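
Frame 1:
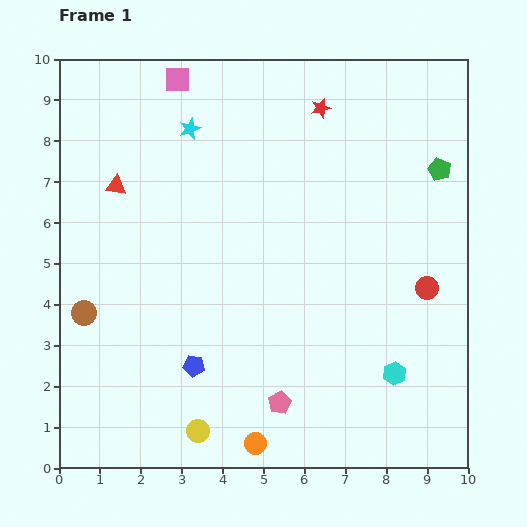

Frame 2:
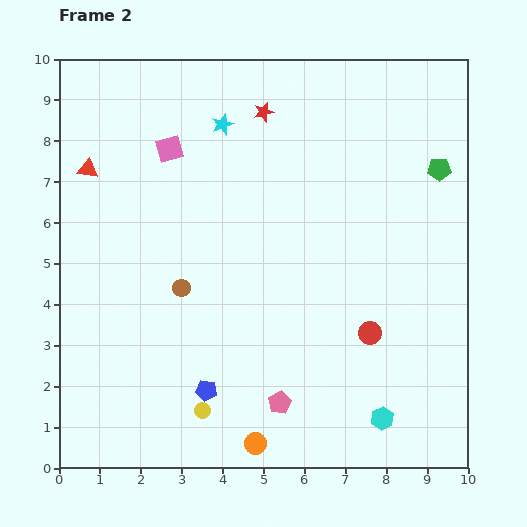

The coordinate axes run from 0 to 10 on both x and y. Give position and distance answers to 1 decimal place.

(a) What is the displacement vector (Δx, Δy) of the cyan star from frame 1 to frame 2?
(0.8, 0.1)

The cyan star was at (3.2, 8.3) in frame 1 and (4.0, 8.4) in frame 2.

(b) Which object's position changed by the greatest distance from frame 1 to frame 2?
the brown circle

(moved 2.5; next 1.8)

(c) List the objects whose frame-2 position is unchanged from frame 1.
the green pentagon, the orange circle, the pink pentagon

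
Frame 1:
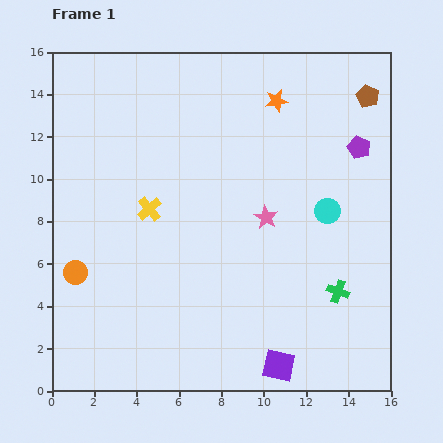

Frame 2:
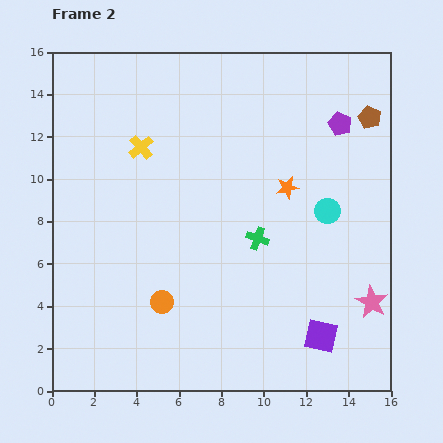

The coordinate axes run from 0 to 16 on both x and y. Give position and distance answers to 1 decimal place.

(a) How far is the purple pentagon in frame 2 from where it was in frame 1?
1.4

The purple pentagon moved from (14.5, 11.5) to (13.6, 12.6), a distance of √(0.9² + 1.1²) ≈ 1.4.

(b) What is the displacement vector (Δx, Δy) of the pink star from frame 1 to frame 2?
(5.0, -4.0)

The pink star was at (10.1, 8.2) in frame 1 and (15.1, 4.2) in frame 2.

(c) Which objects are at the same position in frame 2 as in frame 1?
the cyan circle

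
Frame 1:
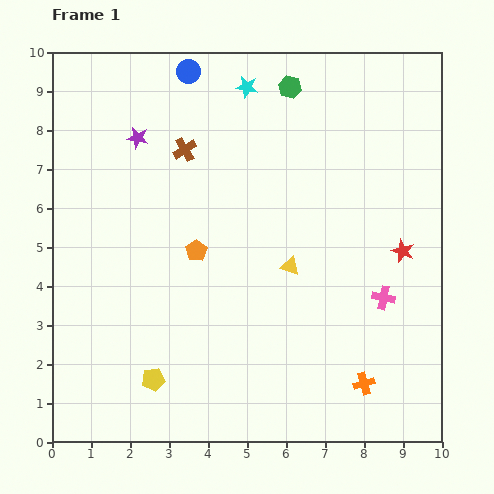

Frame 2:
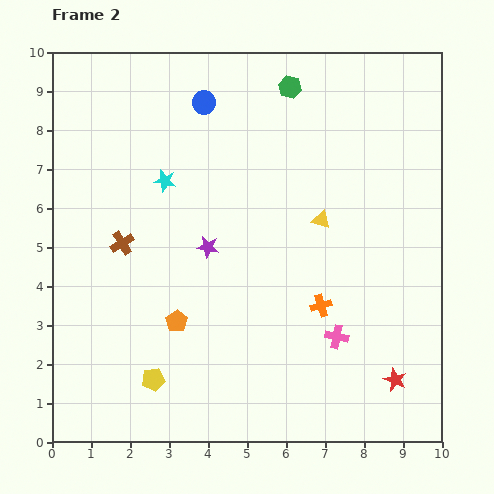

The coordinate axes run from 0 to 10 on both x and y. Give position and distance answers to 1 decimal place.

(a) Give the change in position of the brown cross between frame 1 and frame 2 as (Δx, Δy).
(-1.6, -2.4)

The brown cross was at (3.4, 7.5) in frame 1 and (1.8, 5.1) in frame 2.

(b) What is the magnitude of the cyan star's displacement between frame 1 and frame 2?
3.2

The cyan star moved from (5.0, 9.1) to (2.9, 6.7), a distance of √(2.1² + 2.4²) ≈ 3.2.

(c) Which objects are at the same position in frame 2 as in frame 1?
the green hexagon, the yellow pentagon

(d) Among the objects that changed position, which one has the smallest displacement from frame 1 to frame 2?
the blue circle

(moved 0.9)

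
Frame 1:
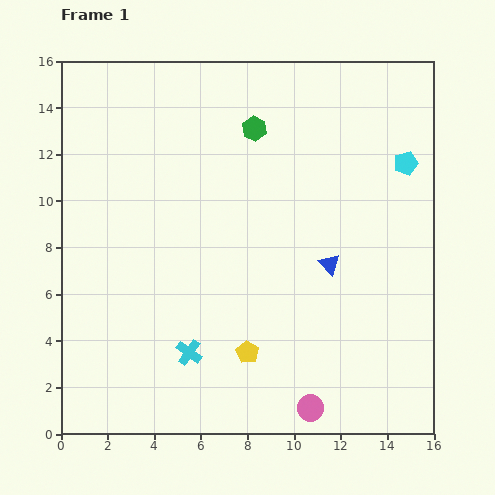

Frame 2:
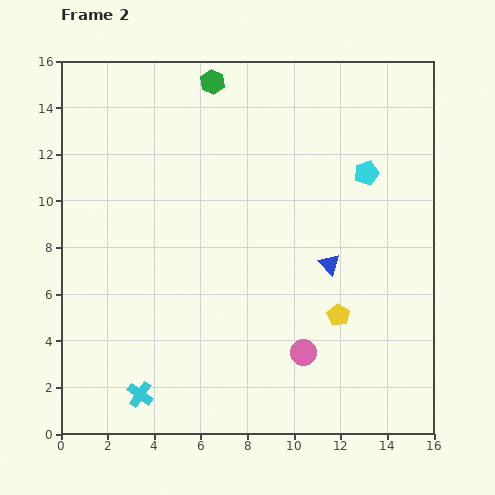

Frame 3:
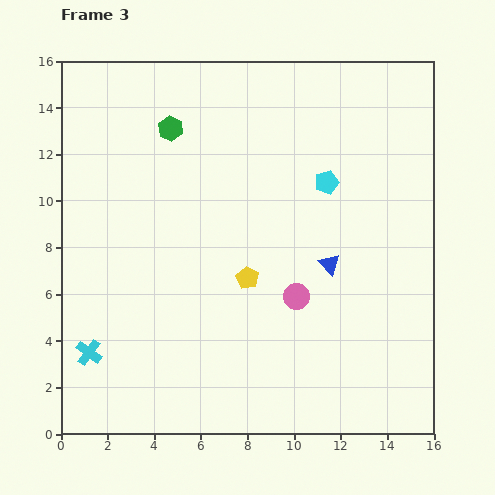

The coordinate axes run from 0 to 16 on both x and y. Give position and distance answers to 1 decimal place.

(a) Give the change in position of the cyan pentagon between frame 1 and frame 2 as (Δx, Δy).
(-1.7, -0.4)

The cyan pentagon was at (14.8, 11.6) in frame 1 and (13.1, 11.2) in frame 2.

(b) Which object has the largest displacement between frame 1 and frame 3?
the pink circle

(moved 4.8; next 4.3)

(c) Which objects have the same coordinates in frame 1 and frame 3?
the blue triangle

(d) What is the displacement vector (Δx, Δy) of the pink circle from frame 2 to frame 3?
(-0.3, 2.4)

The pink circle was at (10.4, 3.5) in frame 2 and (10.1, 5.9) in frame 3.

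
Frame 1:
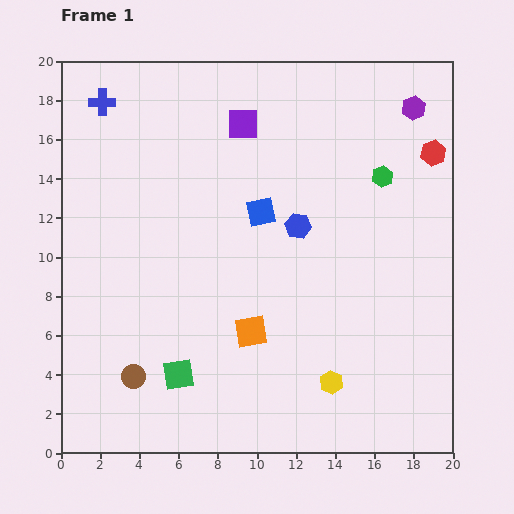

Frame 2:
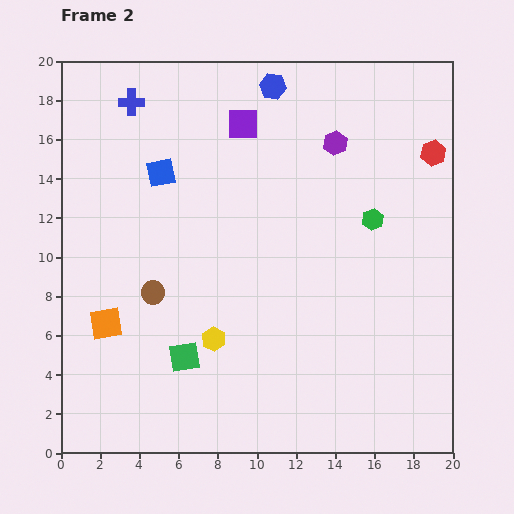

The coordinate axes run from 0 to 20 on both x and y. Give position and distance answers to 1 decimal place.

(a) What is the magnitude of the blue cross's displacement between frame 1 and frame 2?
1.5

The blue cross moved from (2.1, 17.9) to (3.6, 17.9), a distance of √(1.5² + 0.0²) ≈ 1.5.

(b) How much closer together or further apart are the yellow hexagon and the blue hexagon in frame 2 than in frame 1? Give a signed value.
+5.0

Distance in frame 1: 8.2. Distance in frame 2: 13.2.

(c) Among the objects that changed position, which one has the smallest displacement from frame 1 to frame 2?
the green square

(moved 0.9)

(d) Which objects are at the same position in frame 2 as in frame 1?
the red hexagon, the purple square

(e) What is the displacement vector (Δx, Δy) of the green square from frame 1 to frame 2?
(0.3, 0.9)

The green square was at (6.0, 4.0) in frame 1 and (6.3, 4.9) in frame 2.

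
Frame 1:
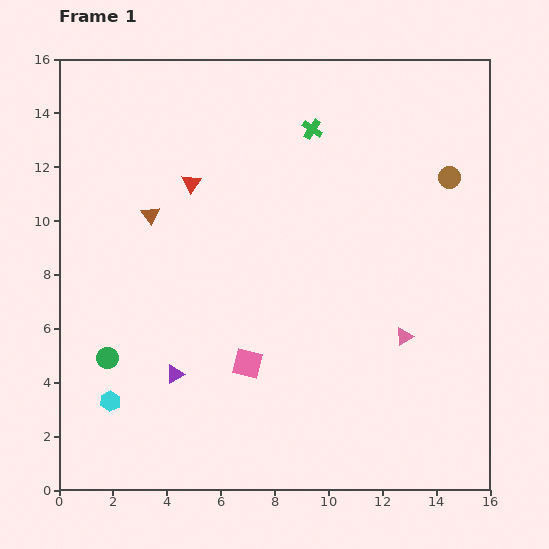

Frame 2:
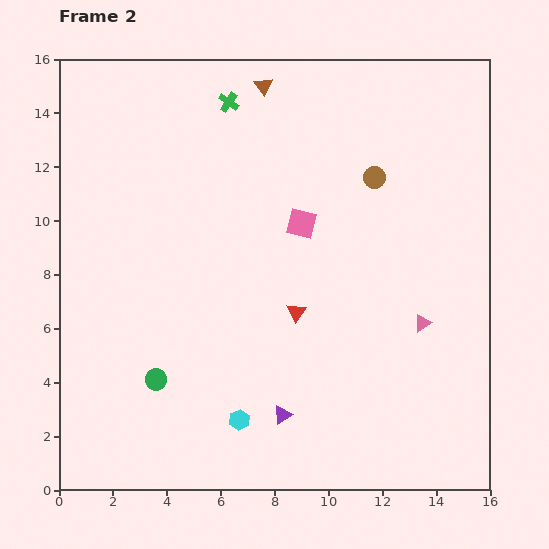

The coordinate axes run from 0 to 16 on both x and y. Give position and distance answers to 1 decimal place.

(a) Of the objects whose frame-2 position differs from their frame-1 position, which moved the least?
the pink triangle

(moved 0.9)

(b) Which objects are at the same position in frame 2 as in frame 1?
none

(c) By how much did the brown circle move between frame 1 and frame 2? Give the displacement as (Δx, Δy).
(-2.8, 0.0)

The brown circle was at (14.5, 11.6) in frame 1 and (11.7, 11.6) in frame 2.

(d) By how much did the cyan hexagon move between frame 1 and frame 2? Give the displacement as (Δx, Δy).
(4.8, -0.7)

The cyan hexagon was at (1.9, 3.3) in frame 1 and (6.7, 2.6) in frame 2.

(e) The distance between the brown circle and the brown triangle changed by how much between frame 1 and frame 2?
-5.9

Distance in frame 1: 11.2. Distance in frame 2: 5.3.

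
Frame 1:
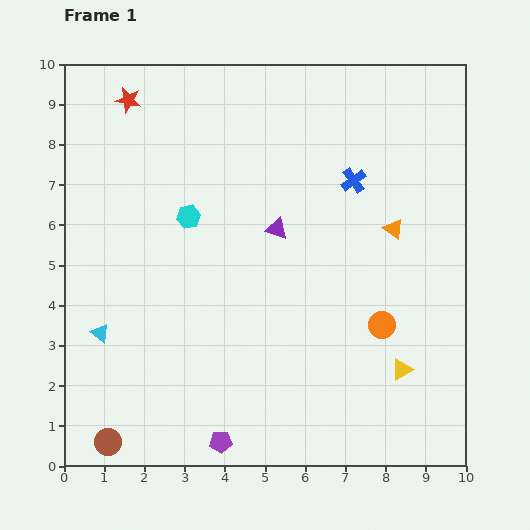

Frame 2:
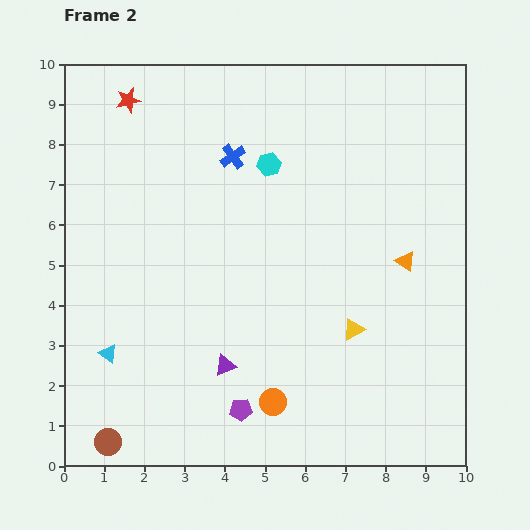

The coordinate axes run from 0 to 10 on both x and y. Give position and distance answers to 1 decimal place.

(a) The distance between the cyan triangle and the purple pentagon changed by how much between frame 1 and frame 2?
-0.4

Distance in frame 1: 4.0. Distance in frame 2: 3.6.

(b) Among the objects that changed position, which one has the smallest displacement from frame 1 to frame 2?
the cyan triangle

(moved 0.5)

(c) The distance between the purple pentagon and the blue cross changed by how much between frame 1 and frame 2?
-1.0

Distance in frame 1: 7.3. Distance in frame 2: 6.3.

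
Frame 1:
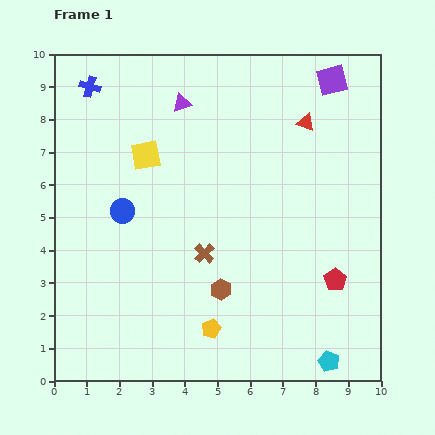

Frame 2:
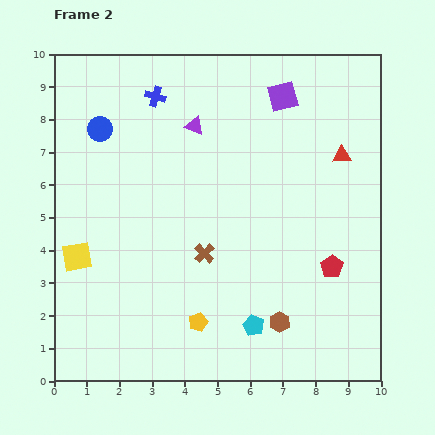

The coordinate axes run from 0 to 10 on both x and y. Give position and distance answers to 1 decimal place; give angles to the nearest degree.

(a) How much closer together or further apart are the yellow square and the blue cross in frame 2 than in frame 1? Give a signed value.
+2.8

Distance in frame 1: 2.7. Distance in frame 2: 5.5.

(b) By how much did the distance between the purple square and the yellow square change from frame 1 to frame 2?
+1.9

Distance in frame 1: 6.1. Distance in frame 2: 8.0.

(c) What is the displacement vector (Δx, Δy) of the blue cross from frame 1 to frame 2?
(2.0, -0.3)

The blue cross was at (1.1, 9.0) in frame 1 and (3.1, 8.7) in frame 2.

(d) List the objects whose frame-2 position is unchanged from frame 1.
the brown cross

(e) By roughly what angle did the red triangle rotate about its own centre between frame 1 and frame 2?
24° counter-clockwise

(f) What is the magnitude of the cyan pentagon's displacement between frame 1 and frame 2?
2.5

The cyan pentagon moved from (8.4, 0.6) to (6.1, 1.7), a distance of √(2.3² + 1.1²) ≈ 2.5.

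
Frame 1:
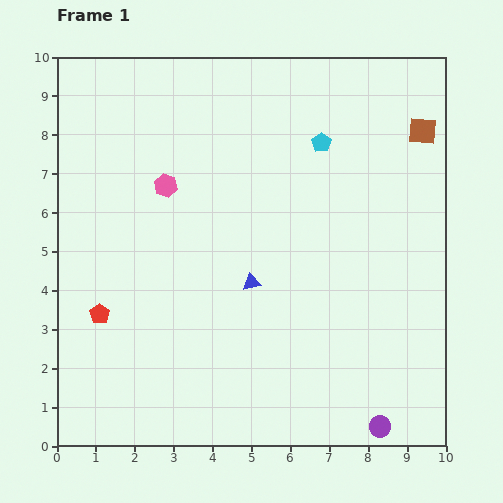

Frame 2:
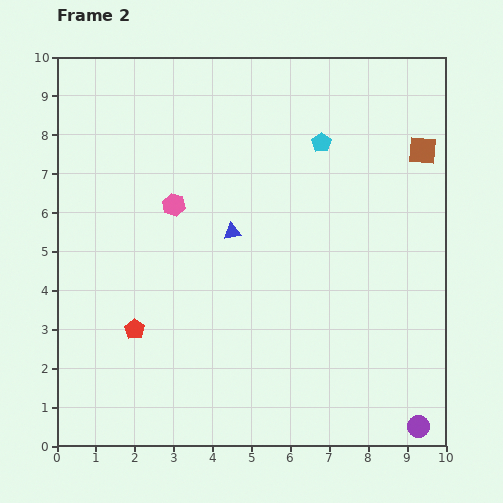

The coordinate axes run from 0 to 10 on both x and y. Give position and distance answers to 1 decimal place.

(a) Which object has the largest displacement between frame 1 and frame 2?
the blue triangle

(moved 1.4; next 1.0)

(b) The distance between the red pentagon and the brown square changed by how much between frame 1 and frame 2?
-0.8

Distance in frame 1: 9.5. Distance in frame 2: 8.7.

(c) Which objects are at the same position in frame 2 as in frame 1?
the cyan pentagon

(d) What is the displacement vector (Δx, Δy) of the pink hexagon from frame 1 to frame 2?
(0.2, -0.5)

The pink hexagon was at (2.8, 6.7) in frame 1 and (3.0, 6.2) in frame 2.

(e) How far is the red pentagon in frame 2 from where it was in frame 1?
1.0

The red pentagon moved from (1.1, 3.4) to (2.0, 3.0), a distance of √(0.9² + 0.4²) ≈ 1.0.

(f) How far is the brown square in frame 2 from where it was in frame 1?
0.5

The brown square moved from (9.4, 8.1) to (9.4, 7.6), a distance of √(0.0² + 0.5²) ≈ 0.5.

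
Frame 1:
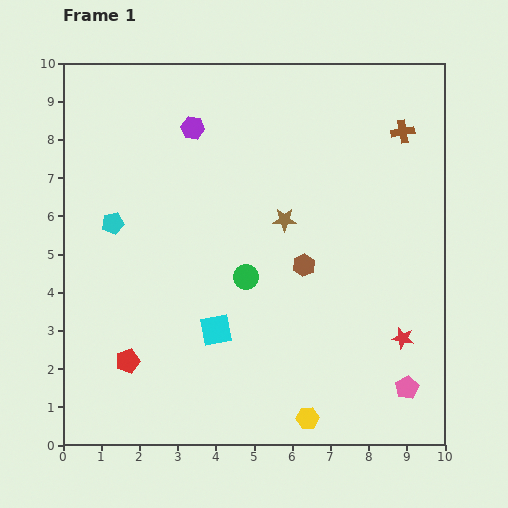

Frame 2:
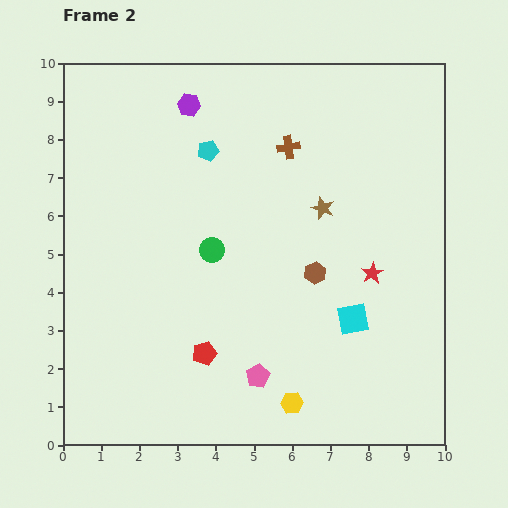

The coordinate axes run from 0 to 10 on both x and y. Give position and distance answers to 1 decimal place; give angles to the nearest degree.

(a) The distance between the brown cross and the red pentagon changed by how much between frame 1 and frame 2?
-3.6

Distance in frame 1: 9.4. Distance in frame 2: 5.8.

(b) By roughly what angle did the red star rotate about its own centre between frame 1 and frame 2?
29° clockwise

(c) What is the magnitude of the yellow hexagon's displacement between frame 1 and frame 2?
0.6

The yellow hexagon moved from (6.4, 0.7) to (6.0, 1.1), a distance of √(0.4² + 0.4²) ≈ 0.6.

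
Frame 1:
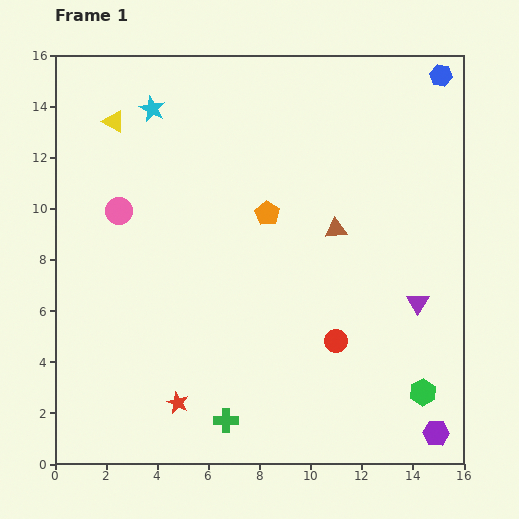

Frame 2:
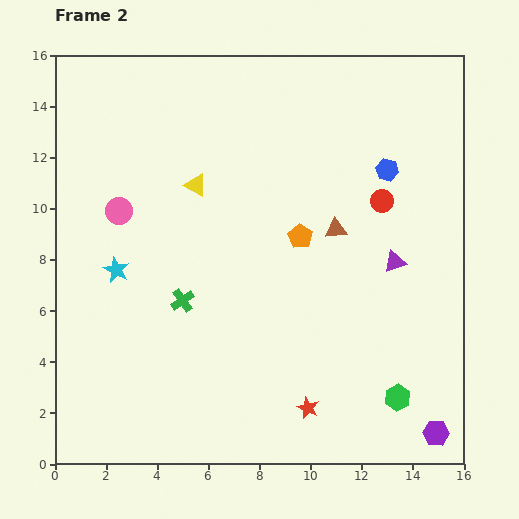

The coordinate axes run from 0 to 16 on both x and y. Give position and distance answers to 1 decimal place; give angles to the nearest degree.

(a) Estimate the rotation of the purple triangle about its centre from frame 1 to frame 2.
39° clockwise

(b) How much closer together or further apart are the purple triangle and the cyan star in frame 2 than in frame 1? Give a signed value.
-2.0

Distance in frame 1: 12.9. Distance in frame 2: 10.9.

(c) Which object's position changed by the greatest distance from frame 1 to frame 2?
the cyan star

(moved 6.5; next 5.8)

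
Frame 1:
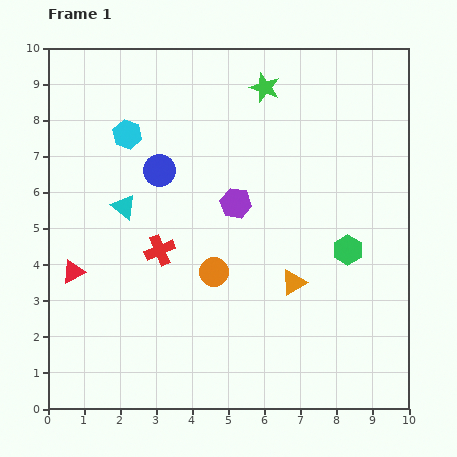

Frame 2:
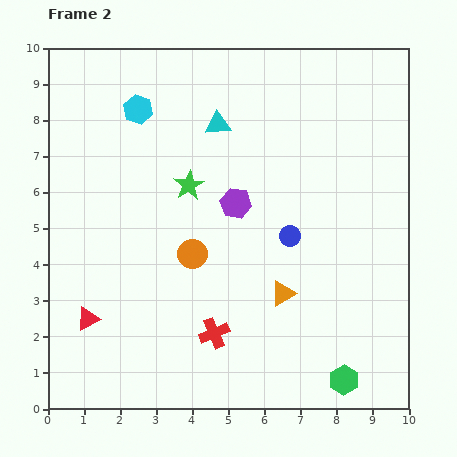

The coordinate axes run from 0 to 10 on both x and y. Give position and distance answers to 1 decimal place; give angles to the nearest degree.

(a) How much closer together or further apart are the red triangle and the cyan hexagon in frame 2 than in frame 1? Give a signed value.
+1.9

Distance in frame 1: 4.1. Distance in frame 2: 6.0.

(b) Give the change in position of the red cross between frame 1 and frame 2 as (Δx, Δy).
(1.5, -2.3)

The red cross was at (3.1, 4.4) in frame 1 and (4.6, 2.1) in frame 2.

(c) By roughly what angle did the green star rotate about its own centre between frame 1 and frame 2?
21° clockwise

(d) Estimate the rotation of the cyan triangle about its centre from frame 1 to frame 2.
43° counter-clockwise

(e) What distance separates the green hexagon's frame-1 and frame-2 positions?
3.6

The green hexagon moved from (8.3, 4.4) to (8.2, 0.8), a distance of √(0.1² + 3.6²) ≈ 3.6.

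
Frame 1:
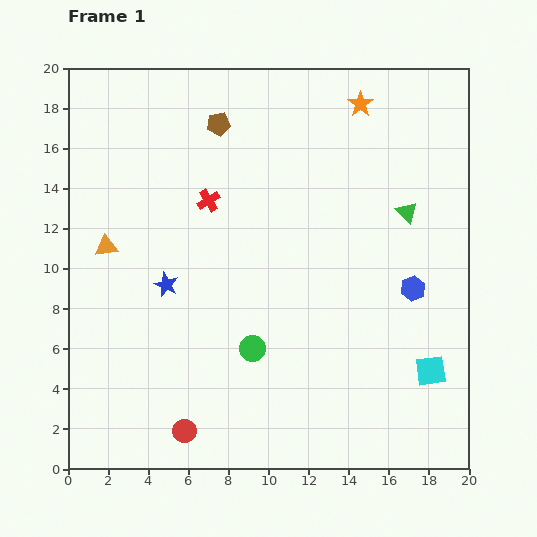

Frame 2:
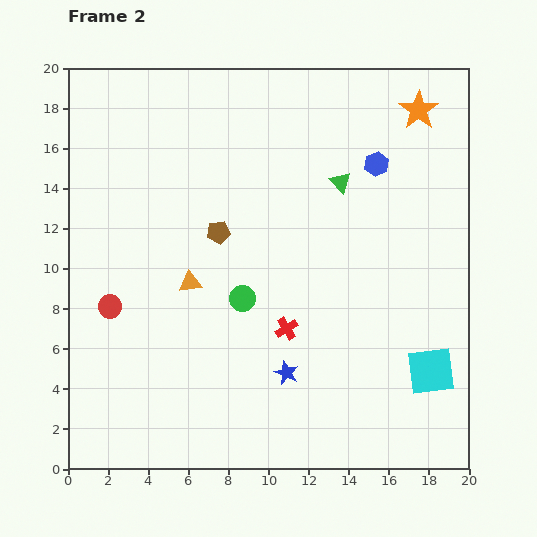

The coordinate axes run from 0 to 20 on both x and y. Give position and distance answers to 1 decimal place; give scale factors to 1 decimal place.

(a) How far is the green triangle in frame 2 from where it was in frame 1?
3.6

The green triangle moved from (16.9, 12.8) to (13.6, 14.3), a distance of √(3.3² + 1.5²) ≈ 3.6.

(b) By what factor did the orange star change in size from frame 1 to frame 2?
1.5×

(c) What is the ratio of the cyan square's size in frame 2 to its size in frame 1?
1.6×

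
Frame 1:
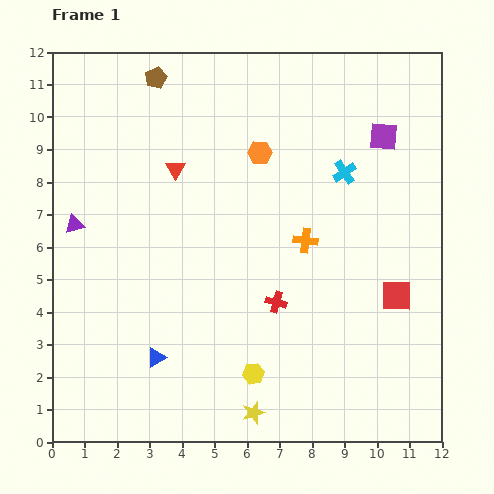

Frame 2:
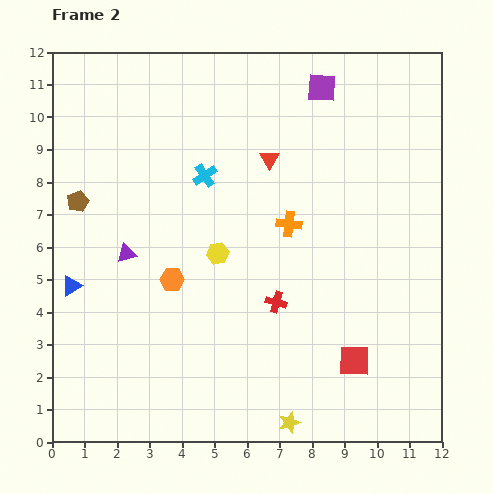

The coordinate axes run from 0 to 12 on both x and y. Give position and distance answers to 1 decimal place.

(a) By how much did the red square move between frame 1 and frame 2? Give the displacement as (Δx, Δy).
(-1.3, -2.0)

The red square was at (10.6, 4.5) in frame 1 and (9.3, 2.5) in frame 2.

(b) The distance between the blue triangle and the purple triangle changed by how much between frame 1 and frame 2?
-2.8

Distance in frame 1: 4.8. Distance in frame 2: 2.0.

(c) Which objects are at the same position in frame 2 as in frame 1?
the red cross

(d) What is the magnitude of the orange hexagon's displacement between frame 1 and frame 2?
4.7

The orange hexagon moved from (6.4, 8.9) to (3.7, 5.0), a distance of √(2.7² + 3.9²) ≈ 4.7.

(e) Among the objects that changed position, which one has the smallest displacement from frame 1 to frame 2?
the orange cross

(moved 0.7)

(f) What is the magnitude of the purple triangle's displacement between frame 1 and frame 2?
1.8

The purple triangle moved from (0.7, 6.7) to (2.3, 5.8), a distance of √(1.6² + 0.9²) ≈ 1.8.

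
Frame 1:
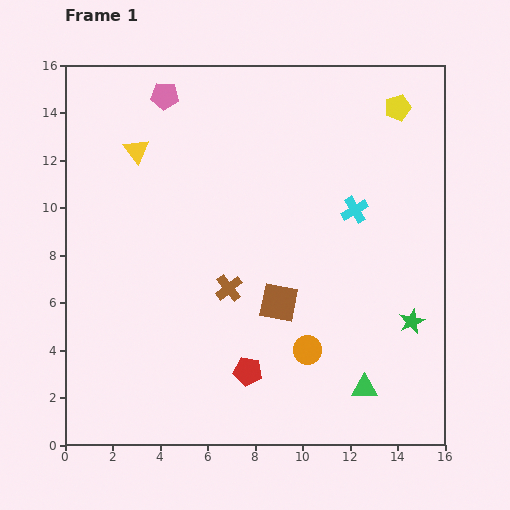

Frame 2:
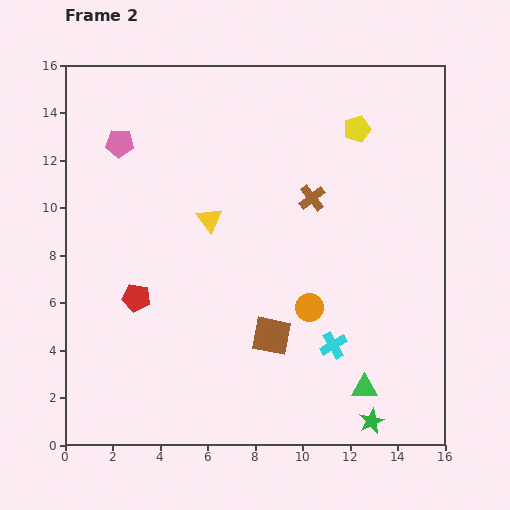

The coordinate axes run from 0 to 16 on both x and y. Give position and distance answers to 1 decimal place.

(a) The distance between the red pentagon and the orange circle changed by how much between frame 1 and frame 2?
+4.6

Distance in frame 1: 2.7. Distance in frame 2: 7.3.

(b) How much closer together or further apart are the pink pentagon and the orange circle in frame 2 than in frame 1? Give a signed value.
-1.7

Distance in frame 1: 12.3. Distance in frame 2: 10.6.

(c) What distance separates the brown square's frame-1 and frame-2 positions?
1.4

The brown square moved from (9.0, 6.0) to (8.7, 4.6), a distance of √(0.3² + 1.4²) ≈ 1.4.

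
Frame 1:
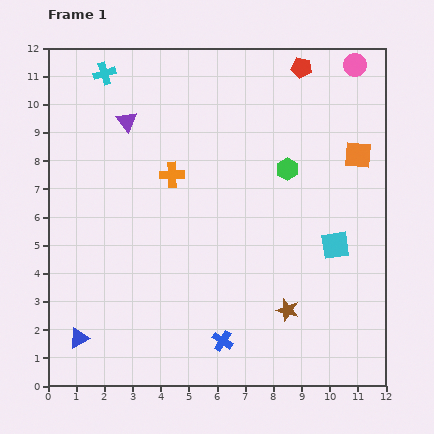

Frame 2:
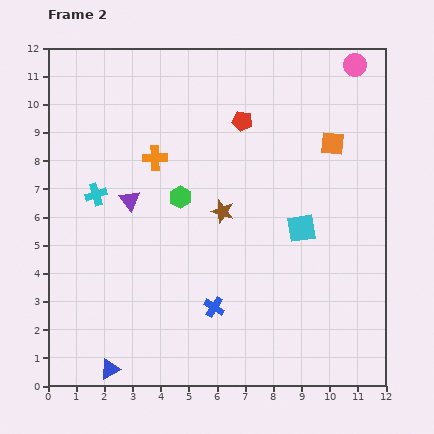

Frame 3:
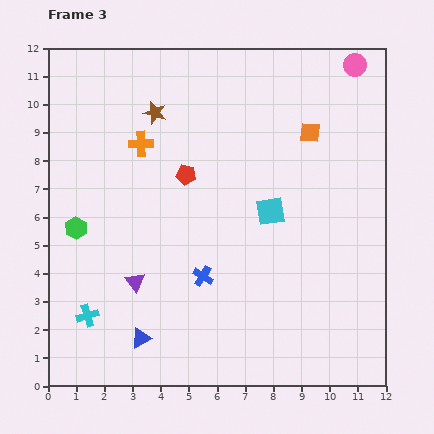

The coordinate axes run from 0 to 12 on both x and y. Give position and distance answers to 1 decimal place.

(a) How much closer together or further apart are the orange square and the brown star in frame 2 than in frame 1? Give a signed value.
-1.4

Distance in frame 1: 6.0. Distance in frame 2: 4.6.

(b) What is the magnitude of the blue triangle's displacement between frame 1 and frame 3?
2.2

The blue triangle moved from (1.1, 1.7) to (3.3, 1.7), a distance of √(2.2² + 0.0²) ≈ 2.2.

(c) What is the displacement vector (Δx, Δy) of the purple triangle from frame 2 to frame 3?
(0.2, -2.9)

The purple triangle was at (2.9, 6.6) in frame 2 and (3.1, 3.7) in frame 3.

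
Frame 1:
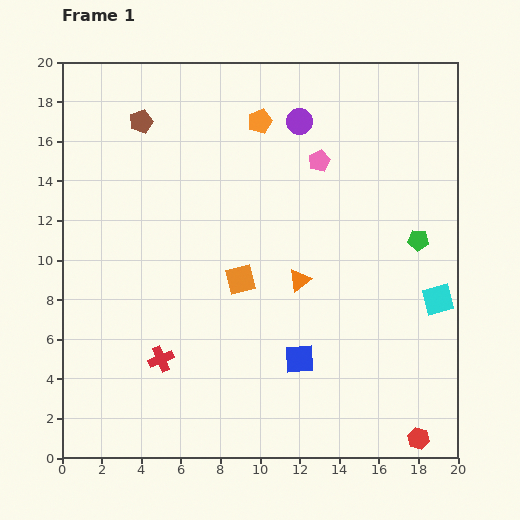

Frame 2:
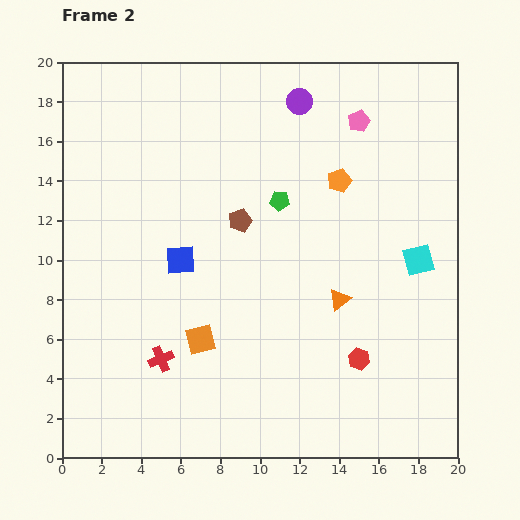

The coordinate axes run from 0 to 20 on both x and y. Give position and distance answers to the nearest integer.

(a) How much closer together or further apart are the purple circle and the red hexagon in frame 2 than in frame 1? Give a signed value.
-4

Distance in frame 1: 17. Distance in frame 2: 13.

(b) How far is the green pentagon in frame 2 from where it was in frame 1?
7

The green pentagon moved from (18, 11) to (11, 13), a distance of √(7² + 2²) ≈ 7.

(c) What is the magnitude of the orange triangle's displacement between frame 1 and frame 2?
2

The orange triangle moved from (12, 9) to (14, 8), a distance of √(2² + 1²) ≈ 2.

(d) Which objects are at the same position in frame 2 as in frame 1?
the red cross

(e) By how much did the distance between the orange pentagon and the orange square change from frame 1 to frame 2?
+3

Distance in frame 1: 8. Distance in frame 2: 11.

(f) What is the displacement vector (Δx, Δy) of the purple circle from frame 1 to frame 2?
(0, 1)

The purple circle was at (12, 17) in frame 1 and (12, 18) in frame 2.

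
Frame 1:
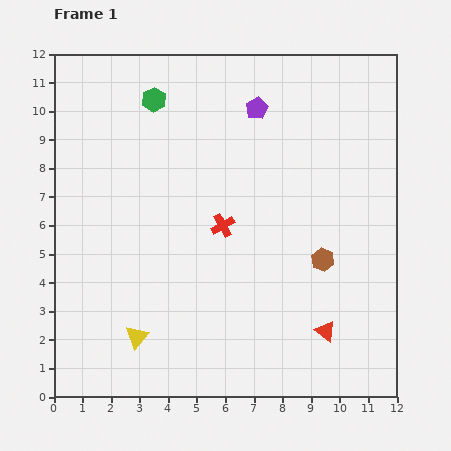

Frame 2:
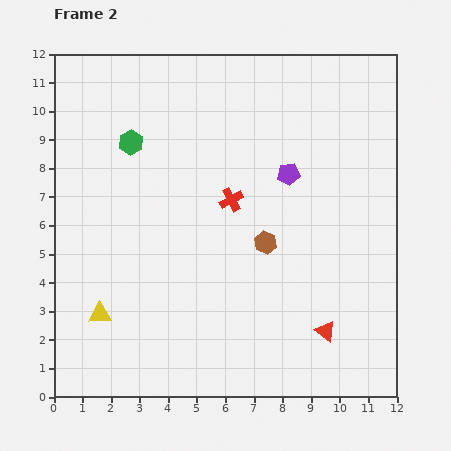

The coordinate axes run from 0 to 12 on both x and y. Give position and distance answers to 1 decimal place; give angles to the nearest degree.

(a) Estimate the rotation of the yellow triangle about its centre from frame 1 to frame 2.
47° clockwise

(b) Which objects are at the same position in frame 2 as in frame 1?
the red triangle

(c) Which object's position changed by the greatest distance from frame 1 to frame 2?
the purple pentagon

(moved 2.5; next 2.1)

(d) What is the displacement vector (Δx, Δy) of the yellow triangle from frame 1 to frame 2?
(-1.3, 0.8)

The yellow triangle was at (2.9, 2.1) in frame 1 and (1.6, 2.9) in frame 2.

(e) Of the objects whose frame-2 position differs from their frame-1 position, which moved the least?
the red cross

(moved 0.9)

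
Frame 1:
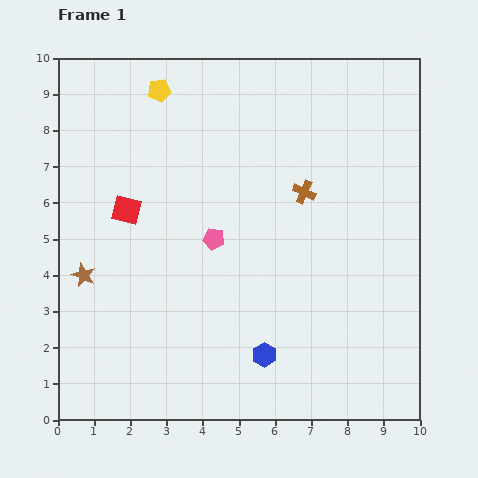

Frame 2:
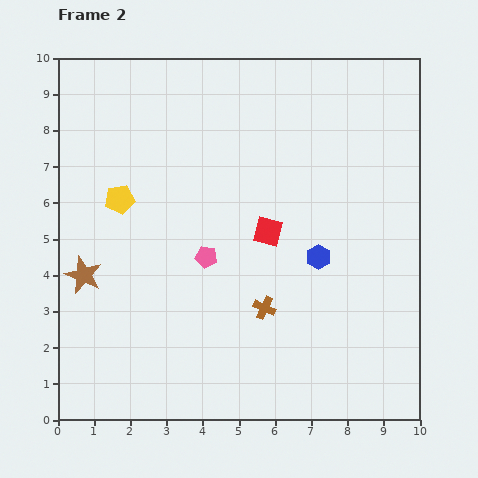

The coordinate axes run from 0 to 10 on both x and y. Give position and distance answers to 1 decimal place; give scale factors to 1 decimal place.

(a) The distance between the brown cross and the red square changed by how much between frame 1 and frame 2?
-2.8

Distance in frame 1: 4.9. Distance in frame 2: 2.1.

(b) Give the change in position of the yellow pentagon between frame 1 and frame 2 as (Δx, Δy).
(-1.1, -3.0)

The yellow pentagon was at (2.8, 9.1) in frame 1 and (1.7, 6.1) in frame 2.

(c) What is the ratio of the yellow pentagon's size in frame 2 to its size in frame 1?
1.3×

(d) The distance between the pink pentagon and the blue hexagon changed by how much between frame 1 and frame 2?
-0.4

Distance in frame 1: 3.5. Distance in frame 2: 3.1.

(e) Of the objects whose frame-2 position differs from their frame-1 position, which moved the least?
the pink pentagon

(moved 0.5)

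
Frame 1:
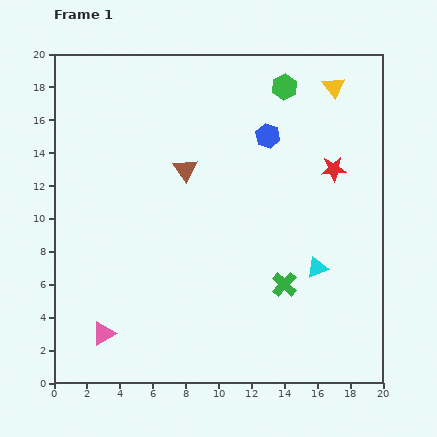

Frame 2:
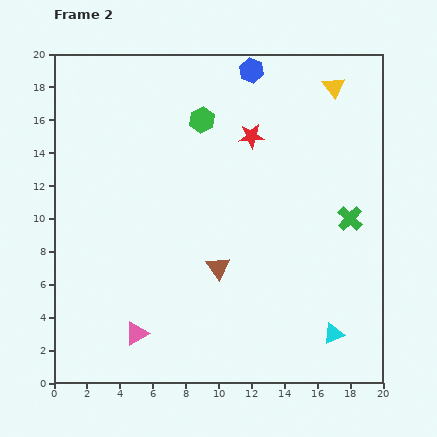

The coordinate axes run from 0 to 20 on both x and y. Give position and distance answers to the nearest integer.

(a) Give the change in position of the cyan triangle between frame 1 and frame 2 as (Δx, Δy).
(1, -4)

The cyan triangle was at (16, 7) in frame 1 and (17, 3) in frame 2.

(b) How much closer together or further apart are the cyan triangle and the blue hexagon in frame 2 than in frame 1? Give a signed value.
+8

Distance in frame 1: 9. Distance in frame 2: 17.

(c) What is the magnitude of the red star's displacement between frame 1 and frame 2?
5

The red star moved from (17, 13) to (12, 15), a distance of √(5² + 2²) ≈ 5.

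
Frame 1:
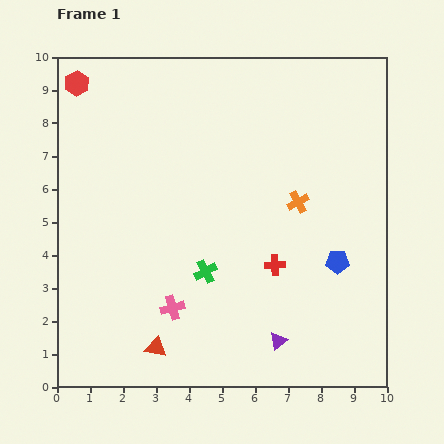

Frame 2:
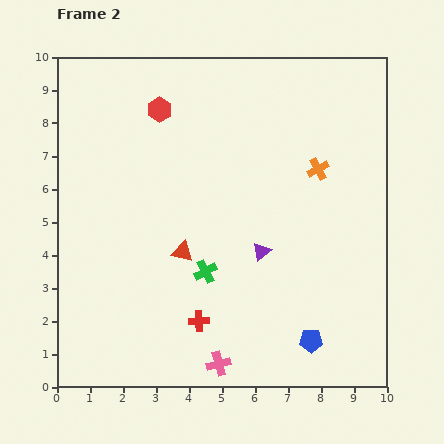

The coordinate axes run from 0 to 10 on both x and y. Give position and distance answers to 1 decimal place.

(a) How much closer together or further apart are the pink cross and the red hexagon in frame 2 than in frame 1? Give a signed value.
+0.5

Distance in frame 1: 7.4. Distance in frame 2: 7.9.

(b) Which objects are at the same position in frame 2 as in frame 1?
the green cross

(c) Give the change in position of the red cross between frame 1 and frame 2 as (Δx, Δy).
(-2.3, -1.7)

The red cross was at (6.6, 3.7) in frame 1 and (4.3, 2.0) in frame 2.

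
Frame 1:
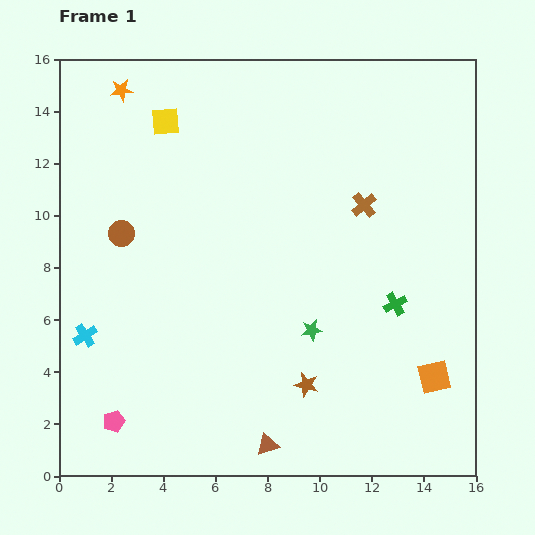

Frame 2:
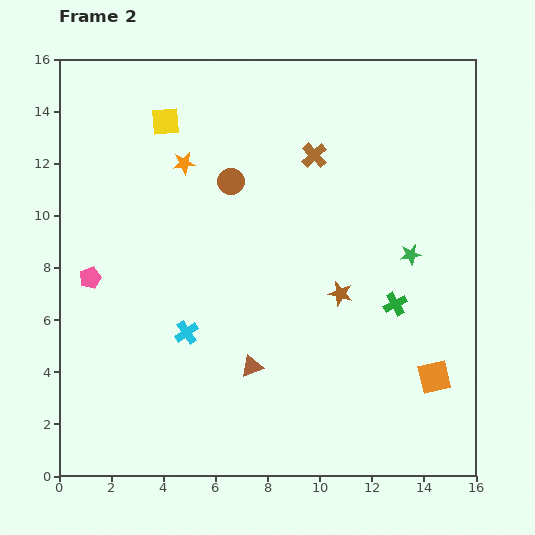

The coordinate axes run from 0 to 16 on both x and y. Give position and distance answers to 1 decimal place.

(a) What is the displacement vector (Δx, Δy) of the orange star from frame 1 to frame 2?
(2.4, -2.8)

The orange star was at (2.4, 14.8) in frame 1 and (4.8, 12.0) in frame 2.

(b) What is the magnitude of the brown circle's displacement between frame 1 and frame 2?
4.7

The brown circle moved from (2.4, 9.3) to (6.6, 11.3), a distance of √(4.2² + 2.0²) ≈ 4.7.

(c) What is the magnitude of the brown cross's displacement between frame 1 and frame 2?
2.7

The brown cross moved from (11.7, 10.4) to (9.8, 12.3), a distance of √(1.9² + 1.9²) ≈ 2.7.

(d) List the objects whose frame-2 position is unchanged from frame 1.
the orange square, the yellow square, the green cross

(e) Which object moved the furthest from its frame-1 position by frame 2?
the pink pentagon

(moved 5.6; next 4.8)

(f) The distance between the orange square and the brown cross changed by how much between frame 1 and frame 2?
+2.6

Distance in frame 1: 7.1. Distance in frame 2: 9.7.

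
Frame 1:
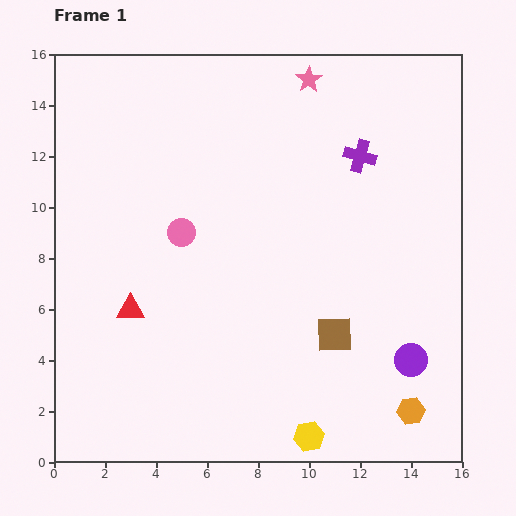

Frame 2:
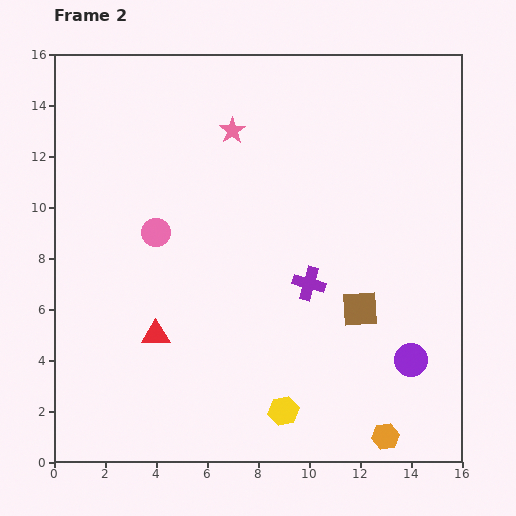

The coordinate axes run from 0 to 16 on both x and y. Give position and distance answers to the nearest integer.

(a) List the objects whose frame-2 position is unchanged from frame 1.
the purple circle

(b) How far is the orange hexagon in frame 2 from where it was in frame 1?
1

The orange hexagon moved from (14, 2) to (13, 1), a distance of √(1² + 1²) ≈ 1.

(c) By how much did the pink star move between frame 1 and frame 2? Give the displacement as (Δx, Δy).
(-3, -2)

The pink star was at (10, 15) in frame 1 and (7, 13) in frame 2.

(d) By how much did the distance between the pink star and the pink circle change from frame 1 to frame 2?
-3

Distance in frame 1: 8. Distance in frame 2: 5.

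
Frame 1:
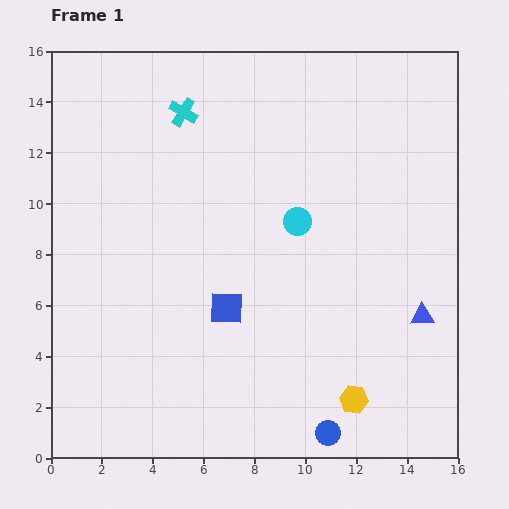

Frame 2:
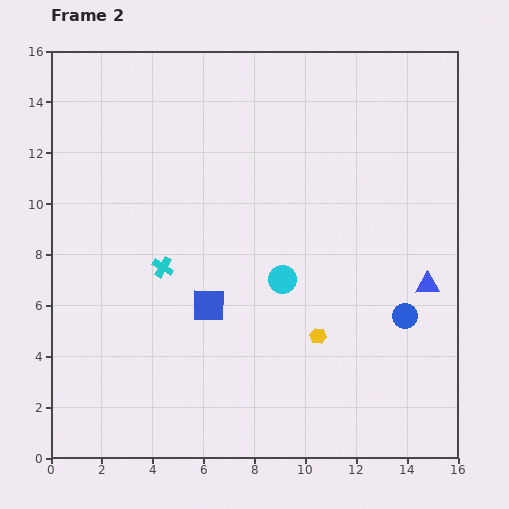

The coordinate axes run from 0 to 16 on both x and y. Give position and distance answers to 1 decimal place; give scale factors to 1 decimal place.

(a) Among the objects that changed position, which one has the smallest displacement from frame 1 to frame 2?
the blue square

(moved 0.7)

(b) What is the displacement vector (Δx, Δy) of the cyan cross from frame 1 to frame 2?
(-0.8, -6.1)

The cyan cross was at (5.2, 13.6) in frame 1 and (4.4, 7.5) in frame 2.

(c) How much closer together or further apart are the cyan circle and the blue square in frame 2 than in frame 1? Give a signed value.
-1.3

Distance in frame 1: 4.4. Distance in frame 2: 3.1.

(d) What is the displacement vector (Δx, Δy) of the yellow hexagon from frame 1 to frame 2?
(-1.4, 2.5)

The yellow hexagon was at (11.9, 2.3) in frame 1 and (10.5, 4.8) in frame 2.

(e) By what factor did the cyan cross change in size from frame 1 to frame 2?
0.7×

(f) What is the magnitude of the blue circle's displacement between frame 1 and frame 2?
5.5

The blue circle moved from (10.9, 1.0) to (13.9, 5.6), a distance of √(3.0² + 4.6²) ≈ 5.5.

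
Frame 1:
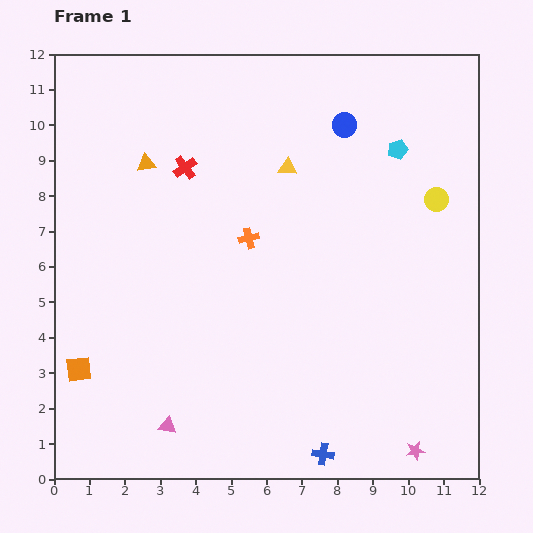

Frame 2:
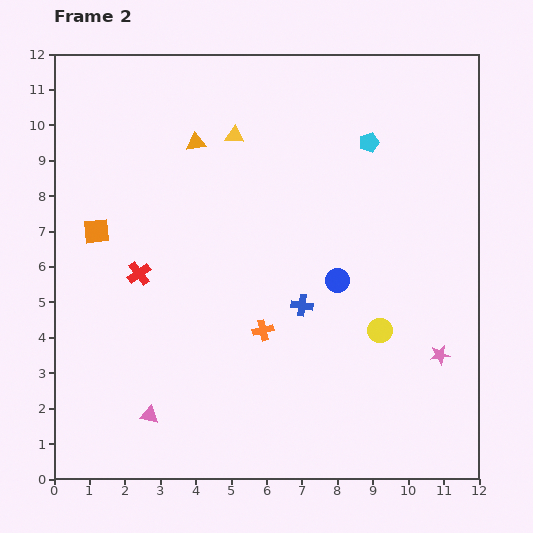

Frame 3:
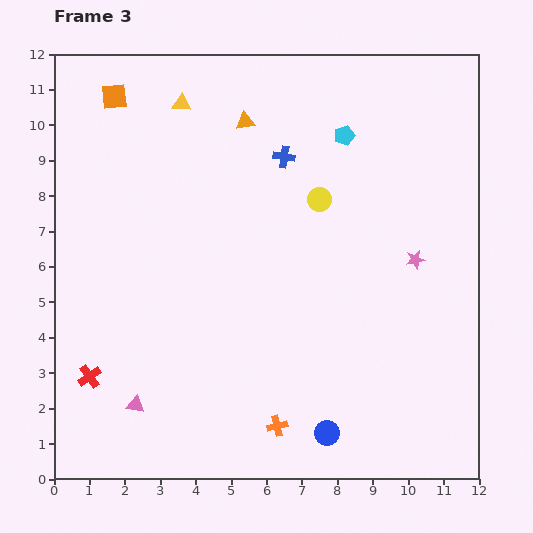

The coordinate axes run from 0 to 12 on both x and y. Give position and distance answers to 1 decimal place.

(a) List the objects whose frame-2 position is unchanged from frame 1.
none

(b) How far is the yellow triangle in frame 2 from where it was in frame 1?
1.7

The yellow triangle moved from (6.6, 8.8) to (5.1, 9.7), a distance of √(1.5² + 0.9²) ≈ 1.7.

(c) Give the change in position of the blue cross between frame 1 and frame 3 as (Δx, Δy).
(-1.1, 8.4)

The blue cross was at (7.6, 0.7) in frame 1 and (6.5, 9.1) in frame 3.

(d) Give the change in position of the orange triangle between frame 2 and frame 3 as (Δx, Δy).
(1.4, 0.6)

The orange triangle was at (4.0, 9.5) in frame 2 and (5.4, 10.1) in frame 3.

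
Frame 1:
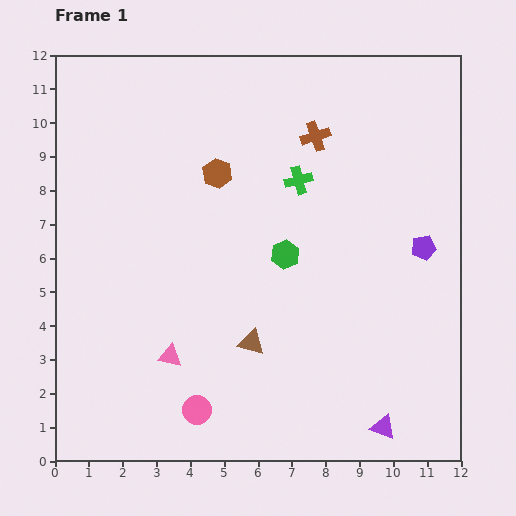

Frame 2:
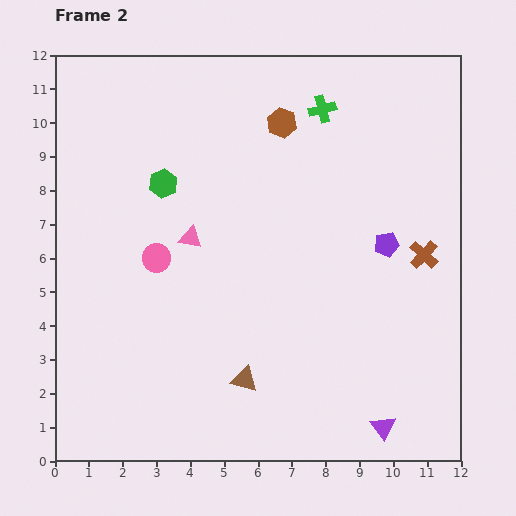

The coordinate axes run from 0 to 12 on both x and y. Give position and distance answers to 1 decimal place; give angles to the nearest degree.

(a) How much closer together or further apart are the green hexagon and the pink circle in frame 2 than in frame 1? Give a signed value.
-3.1

Distance in frame 1: 5.3. Distance in frame 2: 2.2.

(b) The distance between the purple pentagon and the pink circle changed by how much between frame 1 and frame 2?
-1.4

Distance in frame 1: 8.2. Distance in frame 2: 6.8.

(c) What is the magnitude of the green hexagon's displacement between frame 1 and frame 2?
4.2

The green hexagon moved from (6.8, 6.1) to (3.2, 8.2), a distance of √(3.6² + 2.1²) ≈ 4.2.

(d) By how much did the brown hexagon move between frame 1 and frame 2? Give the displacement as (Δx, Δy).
(1.9, 1.5)

The brown hexagon was at (4.8, 8.5) in frame 1 and (6.7, 10.0) in frame 2.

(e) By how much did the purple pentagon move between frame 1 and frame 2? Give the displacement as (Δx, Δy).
(-1.1, 0.1)

The purple pentagon was at (10.9, 6.3) in frame 1 and (9.8, 6.4) in frame 2.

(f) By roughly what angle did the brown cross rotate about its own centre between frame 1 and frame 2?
29° counter-clockwise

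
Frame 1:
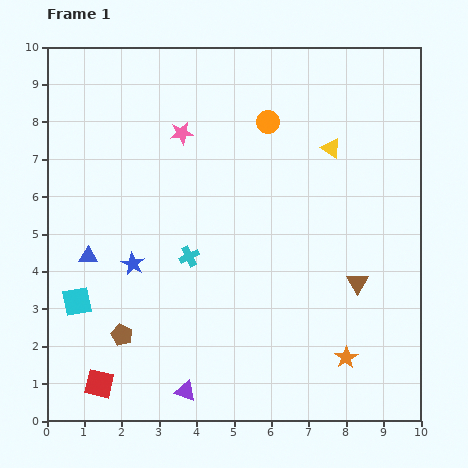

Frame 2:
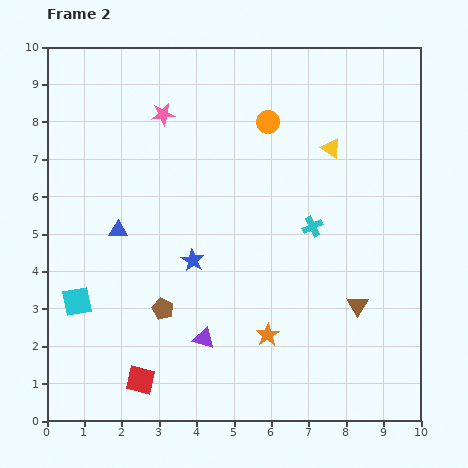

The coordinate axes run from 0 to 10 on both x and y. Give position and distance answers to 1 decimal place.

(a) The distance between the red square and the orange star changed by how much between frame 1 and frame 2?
-3.0

Distance in frame 1: 6.6. Distance in frame 2: 3.6.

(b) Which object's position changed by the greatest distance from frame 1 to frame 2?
the cyan cross

(moved 3.4; next 2.2)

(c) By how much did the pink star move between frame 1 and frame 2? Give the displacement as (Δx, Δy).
(-0.5, 0.5)

The pink star was at (3.6, 7.7) in frame 1 and (3.1, 8.2) in frame 2.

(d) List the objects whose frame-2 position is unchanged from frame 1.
the cyan square, the orange circle, the yellow triangle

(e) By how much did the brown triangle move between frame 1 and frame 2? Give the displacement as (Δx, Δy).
(0.0, -0.6)

The brown triangle was at (8.3, 3.7) in frame 1 and (8.3, 3.1) in frame 2.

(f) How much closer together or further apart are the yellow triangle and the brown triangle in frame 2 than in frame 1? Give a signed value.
+0.6

Distance in frame 1: 3.7. Distance in frame 2: 4.3.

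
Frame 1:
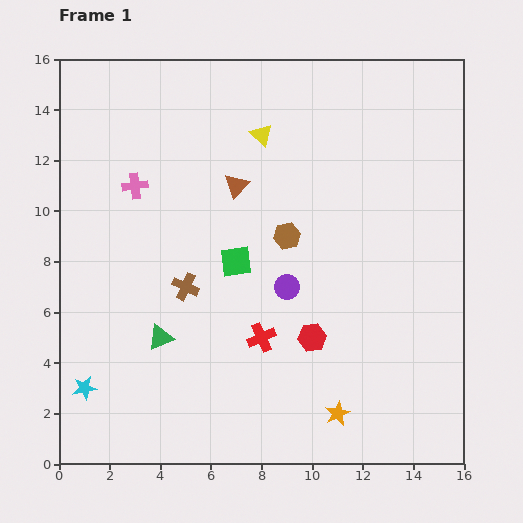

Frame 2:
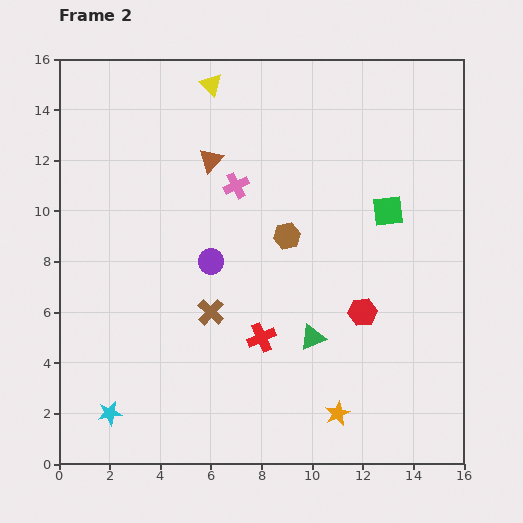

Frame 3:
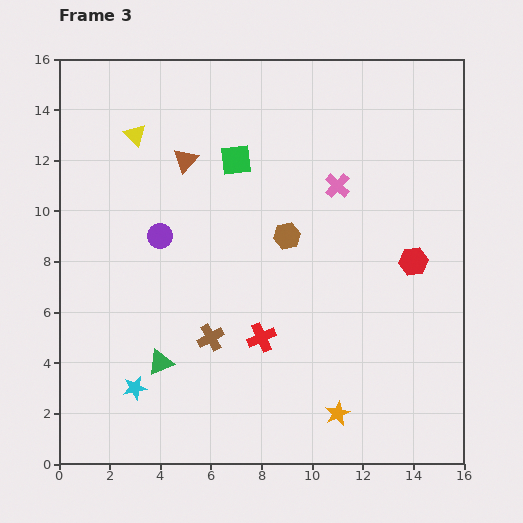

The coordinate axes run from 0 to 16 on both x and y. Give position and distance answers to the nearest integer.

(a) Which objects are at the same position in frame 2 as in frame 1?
the red cross, the orange star, the brown hexagon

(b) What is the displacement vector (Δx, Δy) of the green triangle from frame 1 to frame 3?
(0, -1)

The green triangle was at (4, 5) in frame 1 and (4, 4) in frame 3.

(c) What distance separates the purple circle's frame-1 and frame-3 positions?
5

The purple circle moved from (9, 7) to (4, 9), a distance of √(5² + 2²) ≈ 5.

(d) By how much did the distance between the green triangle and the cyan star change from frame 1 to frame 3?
-3

Distance in frame 1: 4. Distance in frame 3: 1.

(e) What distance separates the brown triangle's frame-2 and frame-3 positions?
1

The brown triangle moved from (6, 12) to (5, 12), a distance of √(1² + 0²) ≈ 1.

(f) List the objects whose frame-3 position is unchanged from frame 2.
the red cross, the orange star, the brown hexagon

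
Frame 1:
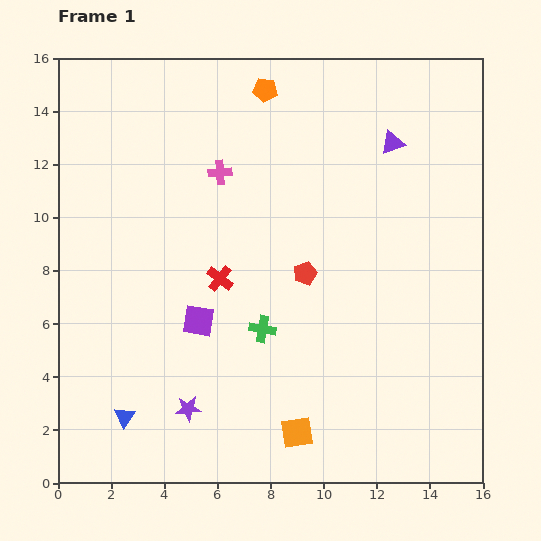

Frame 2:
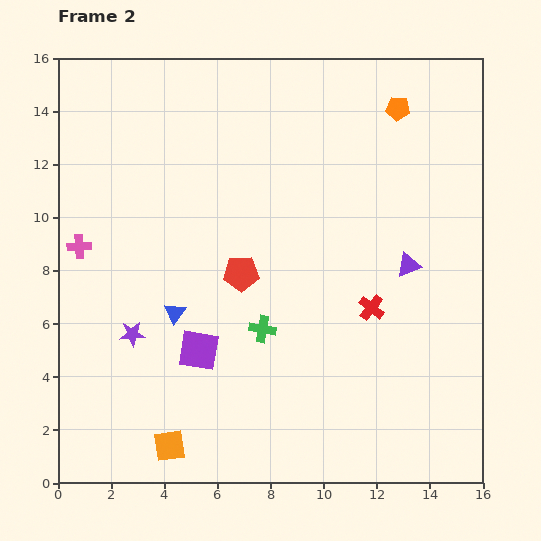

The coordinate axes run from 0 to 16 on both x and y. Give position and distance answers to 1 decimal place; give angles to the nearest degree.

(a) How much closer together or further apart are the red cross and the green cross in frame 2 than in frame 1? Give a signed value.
+1.7

Distance in frame 1: 2.5. Distance in frame 2: 4.2.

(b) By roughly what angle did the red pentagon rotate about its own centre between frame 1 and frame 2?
18° clockwise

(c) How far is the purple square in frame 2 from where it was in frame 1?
1.1

The purple square moved from (5.3, 6.1) to (5.3, 5.0), a distance of √(0.0² + 1.1²) ≈ 1.1.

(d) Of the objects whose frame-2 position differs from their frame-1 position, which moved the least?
the purple square

(moved 1.1)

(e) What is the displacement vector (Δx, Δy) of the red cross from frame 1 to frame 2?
(5.7, -1.1)

The red cross was at (6.1, 7.7) in frame 1 and (11.8, 6.6) in frame 2.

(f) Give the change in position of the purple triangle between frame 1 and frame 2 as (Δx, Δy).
(0.6, -4.6)

The purple triangle was at (12.6, 12.8) in frame 1 and (13.2, 8.2) in frame 2.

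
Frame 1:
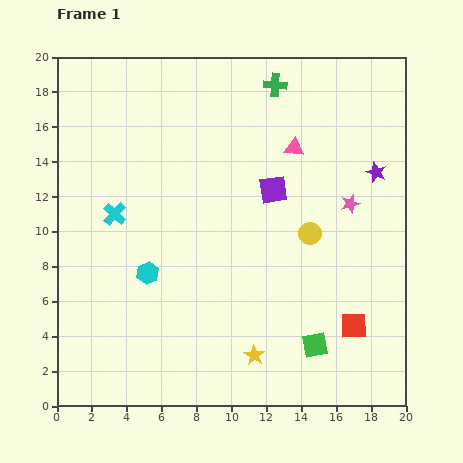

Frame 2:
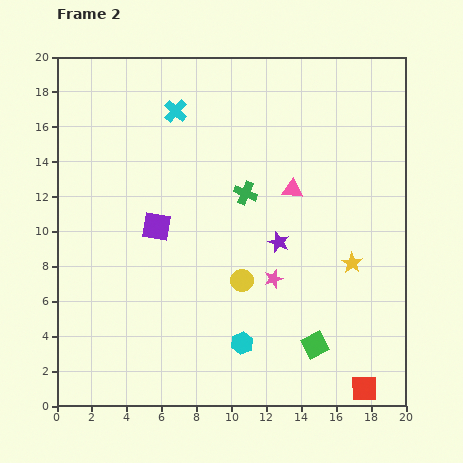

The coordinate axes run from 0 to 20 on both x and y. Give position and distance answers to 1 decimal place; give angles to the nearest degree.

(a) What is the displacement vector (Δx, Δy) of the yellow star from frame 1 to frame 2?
(5.6, 5.3)

The yellow star was at (11.3, 2.9) in frame 1 and (16.9, 8.2) in frame 2.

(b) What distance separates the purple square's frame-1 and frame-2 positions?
7.0

The purple square moved from (12.4, 12.4) to (5.7, 10.3), a distance of √(6.7² + 2.1²) ≈ 7.0.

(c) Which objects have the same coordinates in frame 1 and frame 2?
the green square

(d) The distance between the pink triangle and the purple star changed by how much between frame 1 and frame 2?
-1.8

Distance in frame 1: 4.9. Distance in frame 2: 3.1.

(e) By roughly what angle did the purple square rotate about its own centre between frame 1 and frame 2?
17° clockwise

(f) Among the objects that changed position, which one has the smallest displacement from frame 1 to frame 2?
the pink triangle

(moved 2.4)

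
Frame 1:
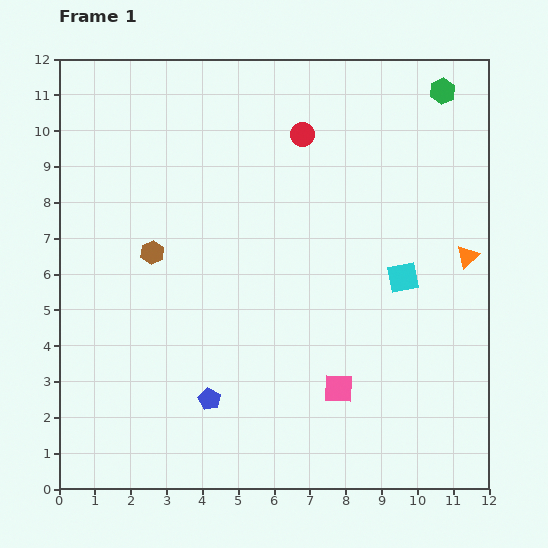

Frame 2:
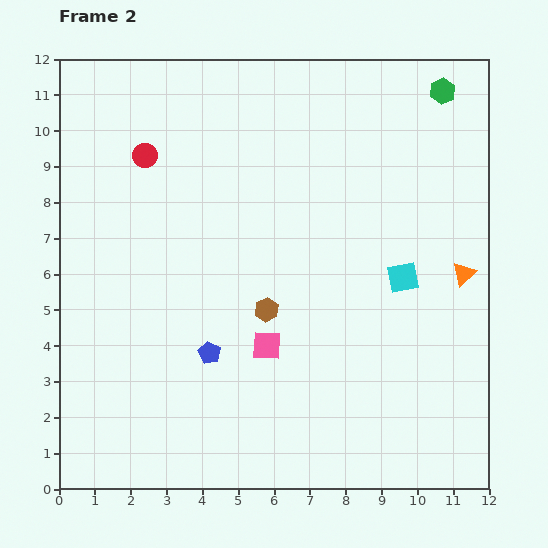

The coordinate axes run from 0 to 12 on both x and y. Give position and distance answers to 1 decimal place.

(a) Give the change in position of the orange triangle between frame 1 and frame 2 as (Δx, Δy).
(-0.1, -0.5)

The orange triangle was at (11.4, 6.5) in frame 1 and (11.3, 6.0) in frame 2.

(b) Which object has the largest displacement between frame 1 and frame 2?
the red circle

(moved 4.4; next 3.6)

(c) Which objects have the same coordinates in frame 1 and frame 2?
the green hexagon, the cyan square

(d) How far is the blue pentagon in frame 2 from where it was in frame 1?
1.3

The blue pentagon moved from (4.2, 2.5) to (4.2, 3.8), a distance of √(0.0² + 1.3²) ≈ 1.3.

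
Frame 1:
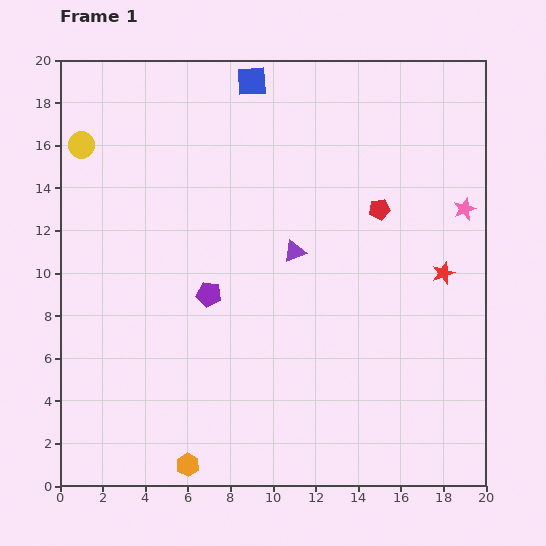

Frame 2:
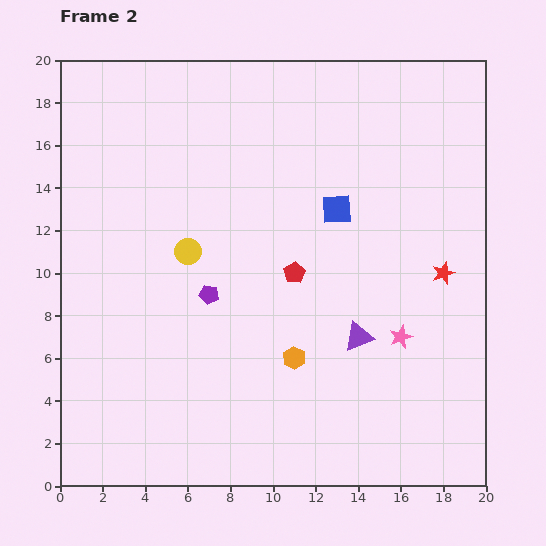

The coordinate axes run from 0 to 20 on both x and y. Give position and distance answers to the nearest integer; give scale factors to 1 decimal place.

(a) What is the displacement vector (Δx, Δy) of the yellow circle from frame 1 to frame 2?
(5, -5)

The yellow circle was at (1, 16) in frame 1 and (6, 11) in frame 2.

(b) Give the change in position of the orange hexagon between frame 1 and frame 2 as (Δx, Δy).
(5, 5)

The orange hexagon was at (6, 1) in frame 1 and (11, 6) in frame 2.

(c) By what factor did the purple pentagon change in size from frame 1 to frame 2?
0.8×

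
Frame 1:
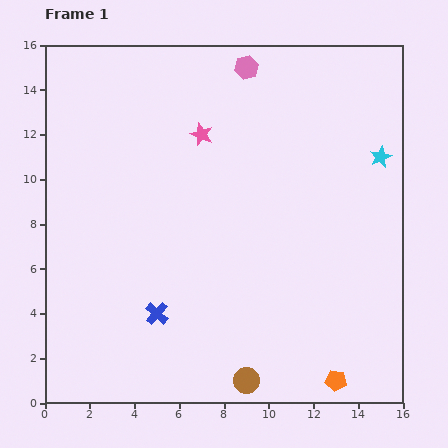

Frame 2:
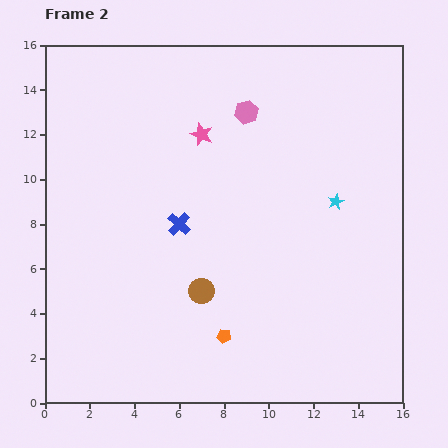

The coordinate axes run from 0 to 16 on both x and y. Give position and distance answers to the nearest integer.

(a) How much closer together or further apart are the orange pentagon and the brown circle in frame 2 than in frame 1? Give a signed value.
-2

Distance in frame 1: 4. Distance in frame 2: 2.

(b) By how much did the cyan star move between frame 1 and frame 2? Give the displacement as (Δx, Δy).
(-2, -2)

The cyan star was at (15, 11) in frame 1 and (13, 9) in frame 2.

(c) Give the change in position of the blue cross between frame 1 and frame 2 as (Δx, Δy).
(1, 4)

The blue cross was at (5, 4) in frame 1 and (6, 8) in frame 2.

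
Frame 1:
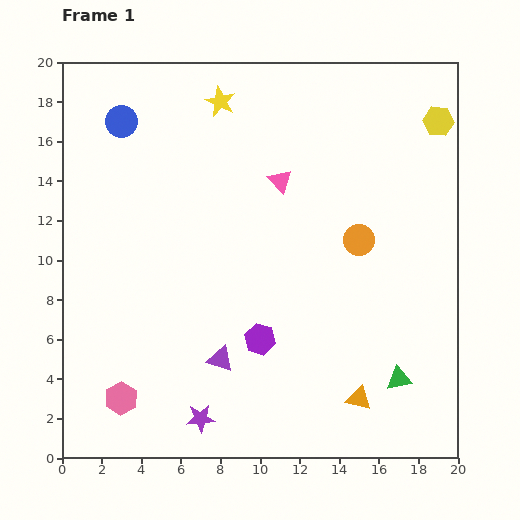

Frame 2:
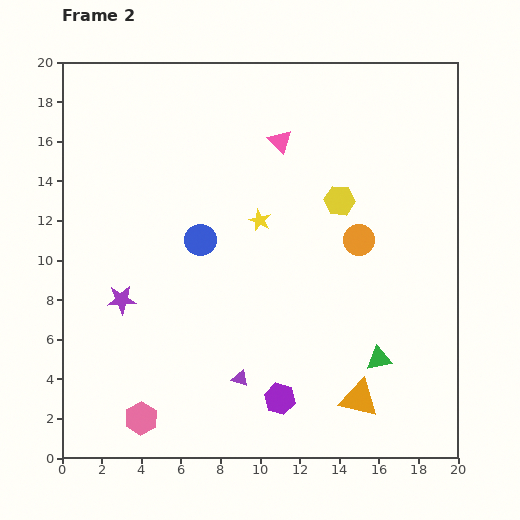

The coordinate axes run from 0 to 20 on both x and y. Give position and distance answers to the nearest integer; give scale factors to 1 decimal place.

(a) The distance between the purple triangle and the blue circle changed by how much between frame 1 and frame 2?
-6

Distance in frame 1: 13. Distance in frame 2: 7.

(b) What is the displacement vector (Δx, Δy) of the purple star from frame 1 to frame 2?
(-4, 6)

The purple star was at (7, 2) in frame 1 and (3, 8) in frame 2.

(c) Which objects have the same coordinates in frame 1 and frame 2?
the orange circle, the orange triangle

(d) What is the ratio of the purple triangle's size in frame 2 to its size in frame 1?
0.6×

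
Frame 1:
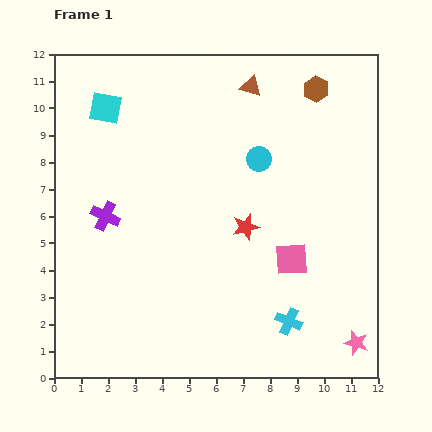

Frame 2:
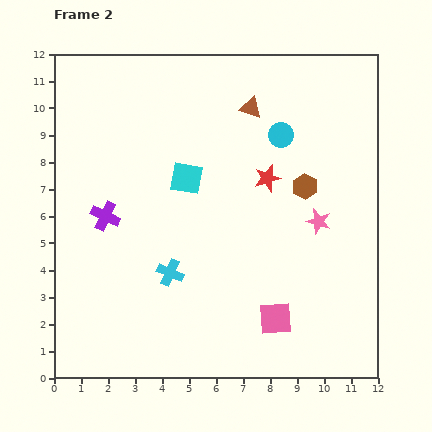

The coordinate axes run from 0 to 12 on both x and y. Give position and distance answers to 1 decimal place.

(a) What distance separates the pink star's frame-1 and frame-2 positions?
4.7

The pink star moved from (11.2, 1.3) to (9.8, 5.8), a distance of √(1.4² + 4.5²) ≈ 4.7.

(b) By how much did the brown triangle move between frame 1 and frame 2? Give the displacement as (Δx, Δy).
(0.0, -0.8)

The brown triangle was at (7.3, 10.8) in frame 1 and (7.3, 10.0) in frame 2.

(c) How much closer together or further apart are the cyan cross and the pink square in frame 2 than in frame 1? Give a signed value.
+2.0

Distance in frame 1: 2.3. Distance in frame 2: 4.3.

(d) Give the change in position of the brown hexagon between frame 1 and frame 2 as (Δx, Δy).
(-0.4, -3.6)

The brown hexagon was at (9.7, 10.7) in frame 1 and (9.3, 7.1) in frame 2.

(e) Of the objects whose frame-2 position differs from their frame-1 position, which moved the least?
the brown triangle

(moved 0.8)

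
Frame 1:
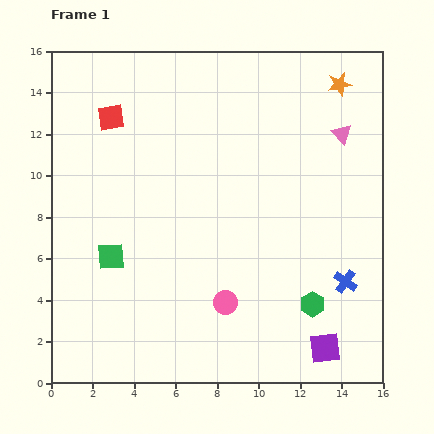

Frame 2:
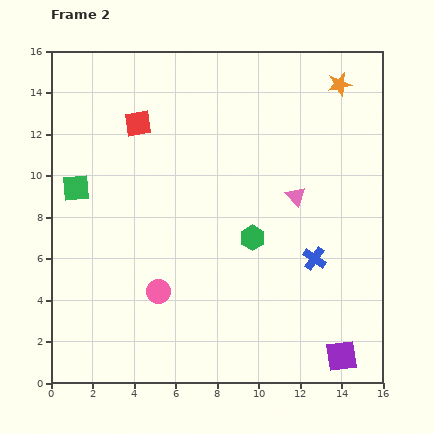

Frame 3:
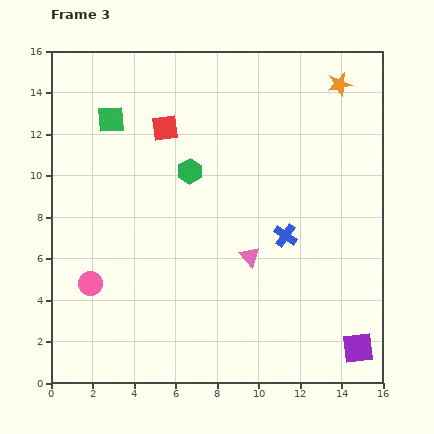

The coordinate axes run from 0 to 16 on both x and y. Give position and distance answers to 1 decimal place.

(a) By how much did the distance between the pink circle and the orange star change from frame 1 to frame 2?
+1.4

Distance in frame 1: 11.9. Distance in frame 2: 13.3.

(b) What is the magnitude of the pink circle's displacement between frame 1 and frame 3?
6.6

The pink circle moved from (8.4, 3.9) to (1.9, 4.8), a distance of √(6.5² + 0.9²) ≈ 6.6.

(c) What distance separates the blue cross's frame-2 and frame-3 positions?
1.8

The blue cross moved from (12.7, 6.0) to (11.3, 7.1), a distance of √(1.4² + 1.1²) ≈ 1.8.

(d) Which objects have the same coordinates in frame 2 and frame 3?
the orange star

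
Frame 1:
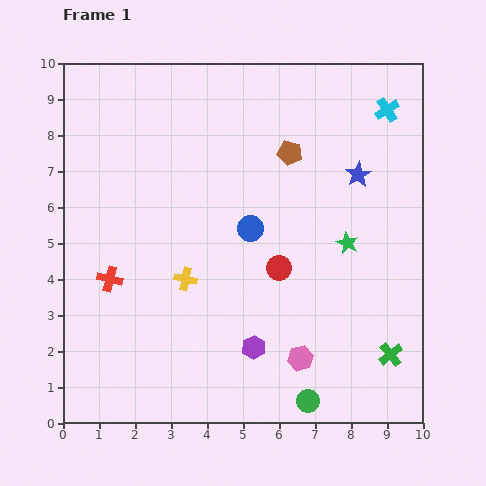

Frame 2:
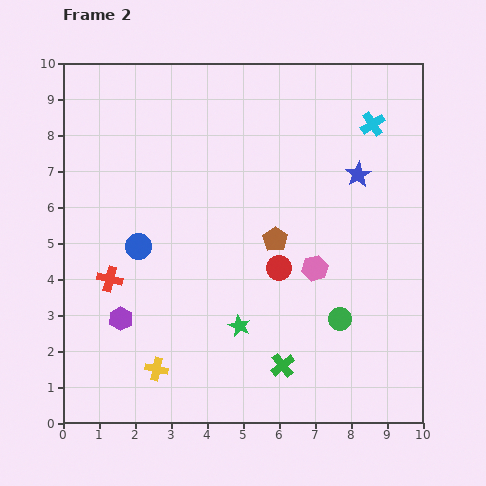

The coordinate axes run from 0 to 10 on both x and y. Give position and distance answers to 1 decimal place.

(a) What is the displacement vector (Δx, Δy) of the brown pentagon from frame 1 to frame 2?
(-0.4, -2.4)

The brown pentagon was at (6.3, 7.5) in frame 1 and (5.9, 5.1) in frame 2.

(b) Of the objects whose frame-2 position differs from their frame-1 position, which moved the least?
the cyan cross

(moved 0.6)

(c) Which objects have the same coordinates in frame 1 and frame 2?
the red circle, the red cross, the blue star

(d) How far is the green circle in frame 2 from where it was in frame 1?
2.5

The green circle moved from (6.8, 0.6) to (7.7, 2.9), a distance of √(0.9² + 2.3²) ≈ 2.5.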